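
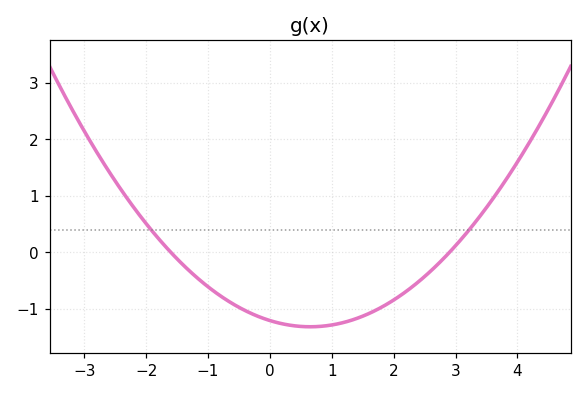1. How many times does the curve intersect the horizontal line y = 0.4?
2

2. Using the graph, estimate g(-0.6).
-0.91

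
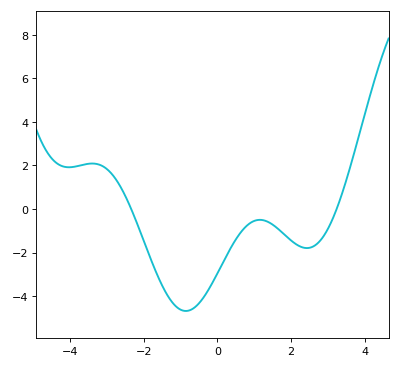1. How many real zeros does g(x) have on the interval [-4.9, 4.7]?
2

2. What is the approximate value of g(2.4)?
-1.8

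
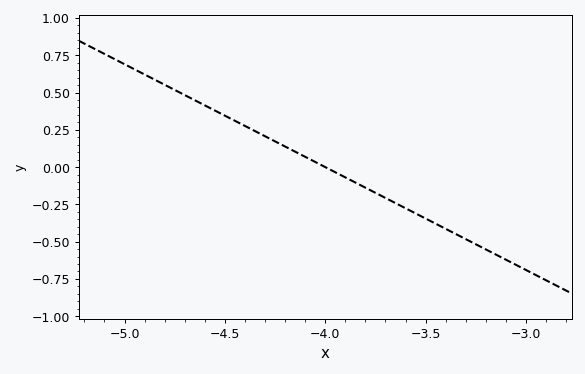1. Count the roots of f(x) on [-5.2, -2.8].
1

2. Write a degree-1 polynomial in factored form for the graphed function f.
y = -0.69(x + 4)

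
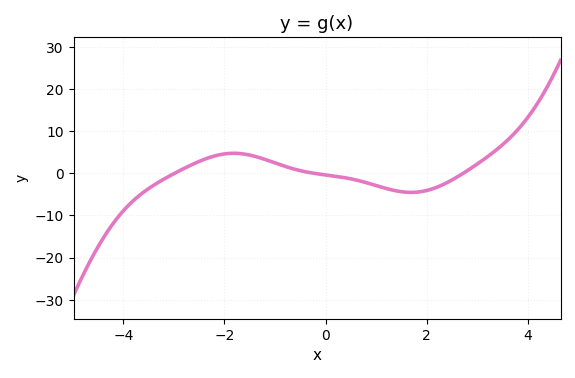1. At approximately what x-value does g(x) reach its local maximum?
-1.8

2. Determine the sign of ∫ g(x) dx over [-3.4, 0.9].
positive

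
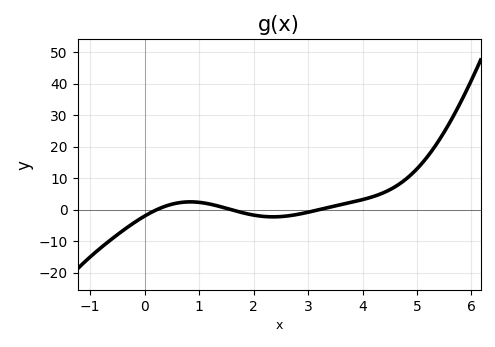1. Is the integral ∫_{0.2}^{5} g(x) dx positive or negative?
positive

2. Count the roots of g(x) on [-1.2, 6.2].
3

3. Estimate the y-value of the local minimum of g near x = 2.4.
-2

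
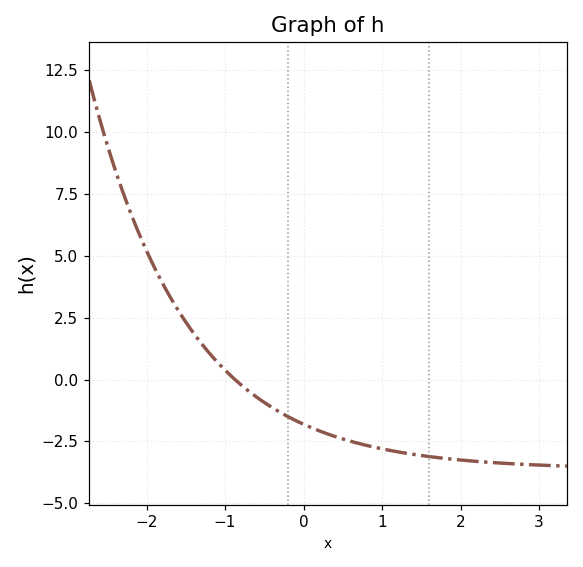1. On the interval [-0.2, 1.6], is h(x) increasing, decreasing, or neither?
decreasing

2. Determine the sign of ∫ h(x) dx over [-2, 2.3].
negative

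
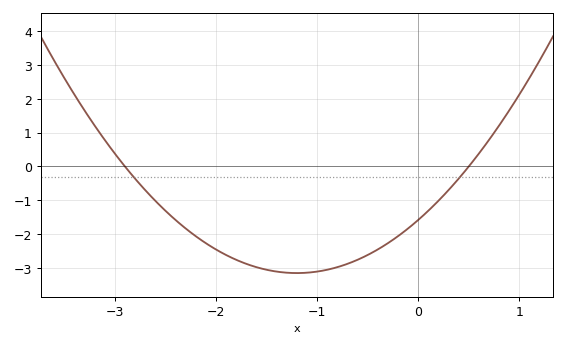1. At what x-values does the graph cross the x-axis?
-2.9, 0.5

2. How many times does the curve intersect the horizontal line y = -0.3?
2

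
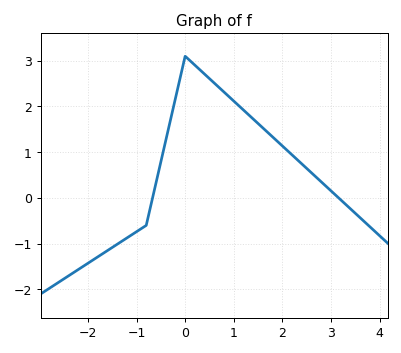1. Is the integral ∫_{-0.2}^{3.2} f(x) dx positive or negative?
positive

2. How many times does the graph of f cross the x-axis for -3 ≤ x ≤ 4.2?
2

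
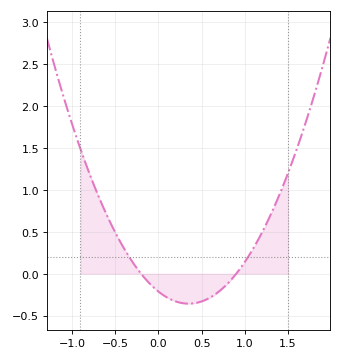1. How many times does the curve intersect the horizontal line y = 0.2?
2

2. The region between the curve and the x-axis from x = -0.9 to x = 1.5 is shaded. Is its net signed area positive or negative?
positive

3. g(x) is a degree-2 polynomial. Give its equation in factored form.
y = 1.18(x + 0.2)(x - 0.9)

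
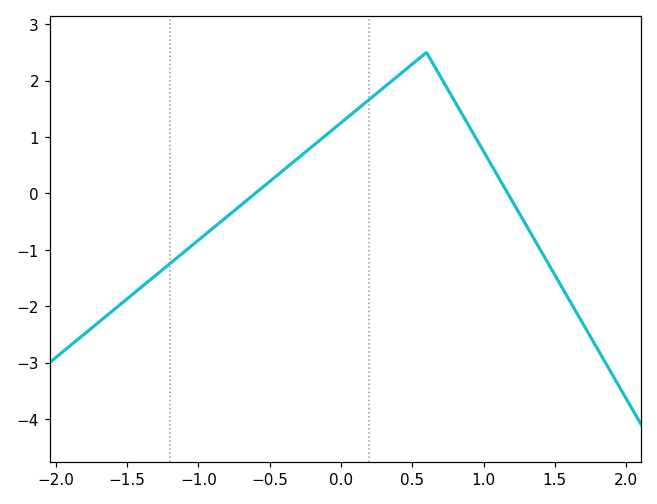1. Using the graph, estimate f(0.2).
1.67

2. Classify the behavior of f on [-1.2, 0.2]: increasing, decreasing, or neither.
increasing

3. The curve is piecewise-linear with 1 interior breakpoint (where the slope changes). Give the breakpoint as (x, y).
(0.6, 2.5)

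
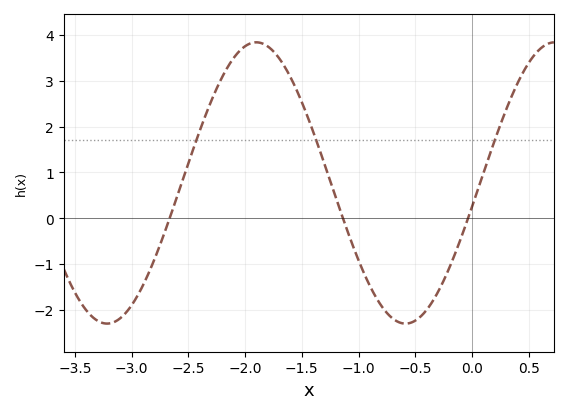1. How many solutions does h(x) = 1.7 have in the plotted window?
3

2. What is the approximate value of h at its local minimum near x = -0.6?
-2.3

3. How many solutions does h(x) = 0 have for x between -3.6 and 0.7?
3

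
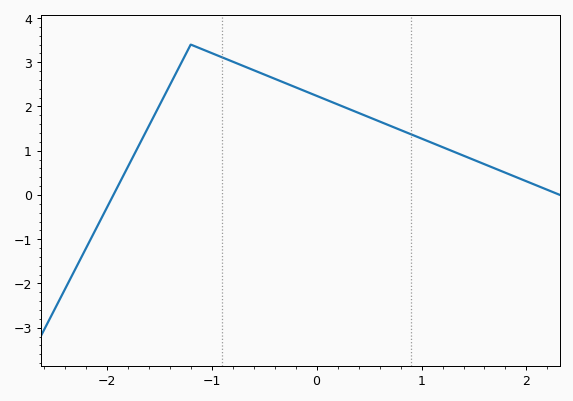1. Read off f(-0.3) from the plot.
2.5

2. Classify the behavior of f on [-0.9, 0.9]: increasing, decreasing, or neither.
decreasing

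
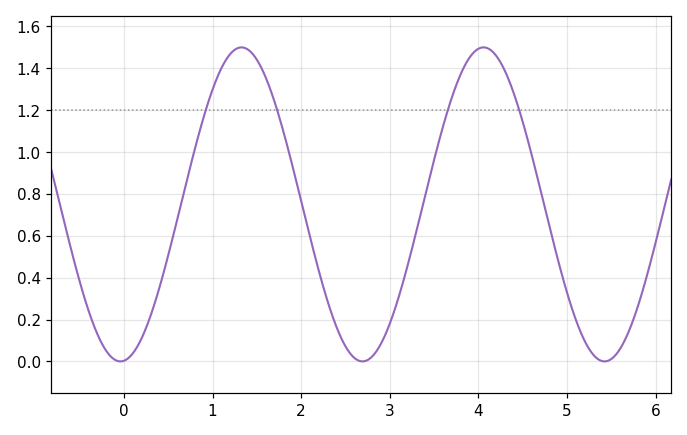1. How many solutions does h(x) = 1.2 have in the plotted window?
4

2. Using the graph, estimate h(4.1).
1.5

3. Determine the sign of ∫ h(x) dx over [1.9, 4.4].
positive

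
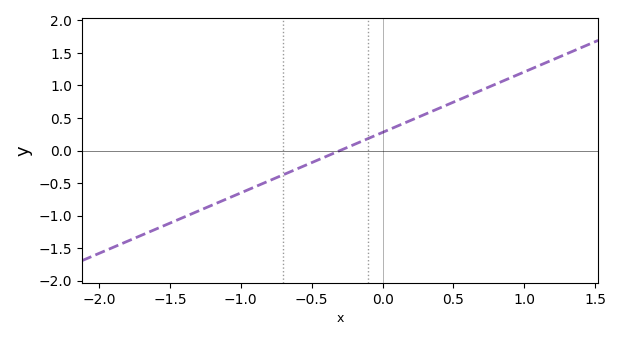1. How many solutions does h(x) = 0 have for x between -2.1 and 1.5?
1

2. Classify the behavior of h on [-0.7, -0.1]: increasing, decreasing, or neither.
increasing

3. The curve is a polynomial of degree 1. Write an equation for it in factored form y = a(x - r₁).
y = 0.93(x + 0.3)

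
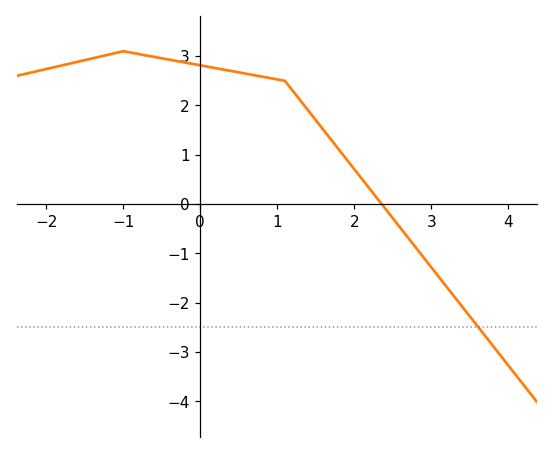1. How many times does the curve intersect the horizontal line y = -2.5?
1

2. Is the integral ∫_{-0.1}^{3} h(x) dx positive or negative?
positive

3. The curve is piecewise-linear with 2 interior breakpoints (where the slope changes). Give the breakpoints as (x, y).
(-1, 3.1); (1.1, 2.5)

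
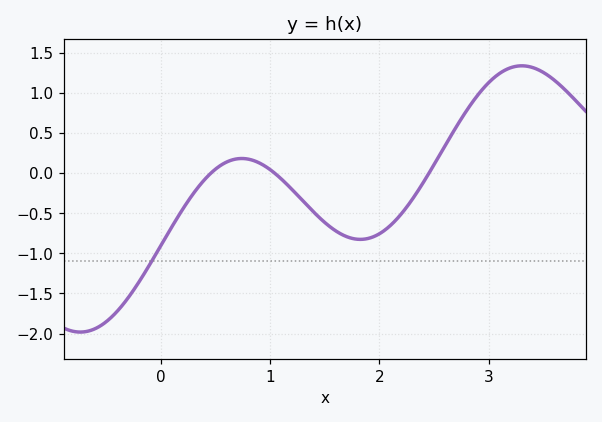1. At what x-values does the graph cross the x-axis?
0.5, 1, 2.5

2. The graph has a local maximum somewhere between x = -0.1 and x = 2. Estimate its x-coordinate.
0.7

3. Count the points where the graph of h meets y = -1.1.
1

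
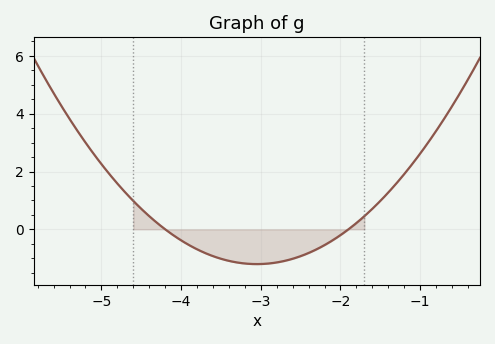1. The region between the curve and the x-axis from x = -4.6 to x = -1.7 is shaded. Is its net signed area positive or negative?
negative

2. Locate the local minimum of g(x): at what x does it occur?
-3.05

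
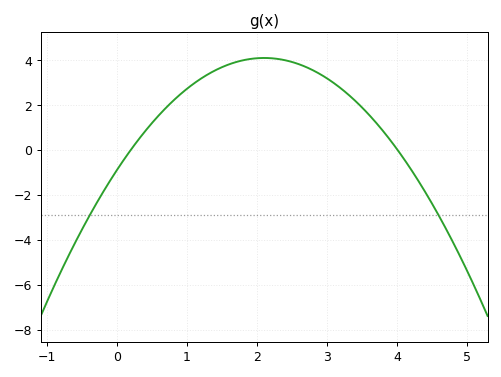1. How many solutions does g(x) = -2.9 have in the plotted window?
2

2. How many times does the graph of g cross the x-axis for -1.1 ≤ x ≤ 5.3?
2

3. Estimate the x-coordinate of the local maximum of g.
2.1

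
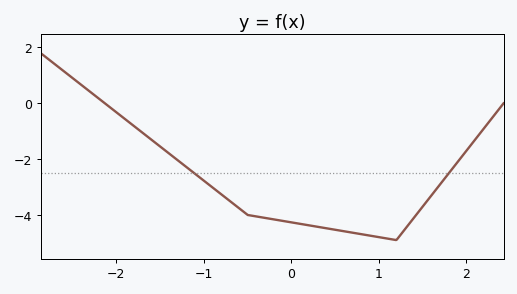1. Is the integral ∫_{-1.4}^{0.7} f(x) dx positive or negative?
negative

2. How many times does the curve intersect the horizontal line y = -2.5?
2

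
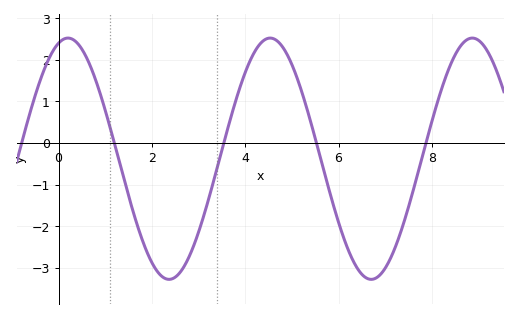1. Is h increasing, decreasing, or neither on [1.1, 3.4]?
neither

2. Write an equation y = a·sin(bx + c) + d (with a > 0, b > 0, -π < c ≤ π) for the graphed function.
y = 2.9sin(1.4x + 1.3) - 0.38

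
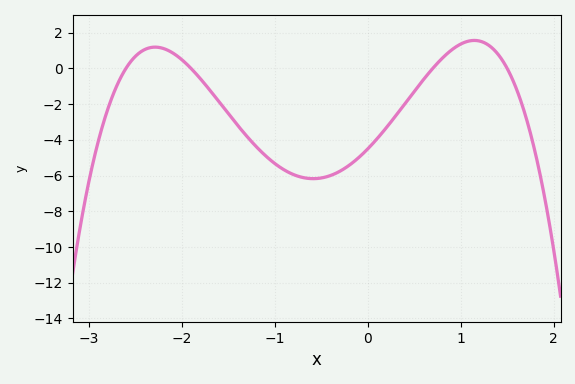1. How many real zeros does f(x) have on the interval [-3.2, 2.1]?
4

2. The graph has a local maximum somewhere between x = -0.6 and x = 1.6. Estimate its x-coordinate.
1.1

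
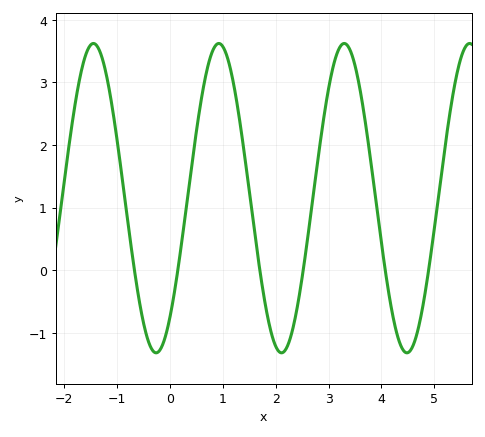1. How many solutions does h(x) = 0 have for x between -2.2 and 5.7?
6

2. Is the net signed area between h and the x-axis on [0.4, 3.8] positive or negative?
positive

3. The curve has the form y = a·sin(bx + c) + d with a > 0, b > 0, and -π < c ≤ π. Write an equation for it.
y = 2.47sin(2.65x - 0.88) + 1.15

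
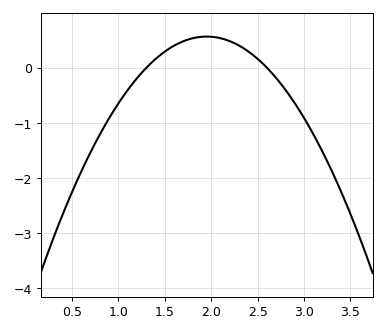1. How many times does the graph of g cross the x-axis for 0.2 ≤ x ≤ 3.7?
2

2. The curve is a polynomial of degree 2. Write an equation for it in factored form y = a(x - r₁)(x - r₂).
y = -1.34(x - 1.3)(x - 2.6)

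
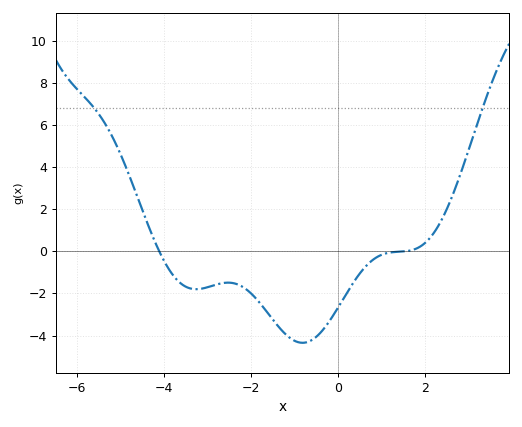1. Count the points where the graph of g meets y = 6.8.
2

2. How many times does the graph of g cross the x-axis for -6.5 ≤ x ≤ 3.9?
2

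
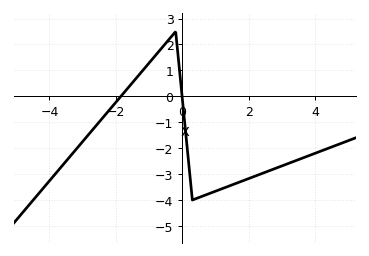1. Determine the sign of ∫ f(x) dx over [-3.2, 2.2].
negative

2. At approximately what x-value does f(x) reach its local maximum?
-0.203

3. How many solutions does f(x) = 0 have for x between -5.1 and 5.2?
2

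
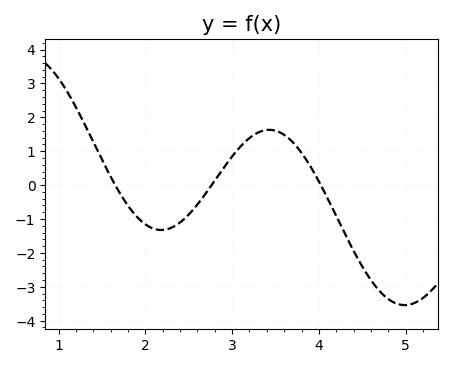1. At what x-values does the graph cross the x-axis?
1.7, 2.8, 4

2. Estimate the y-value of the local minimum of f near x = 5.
-3.5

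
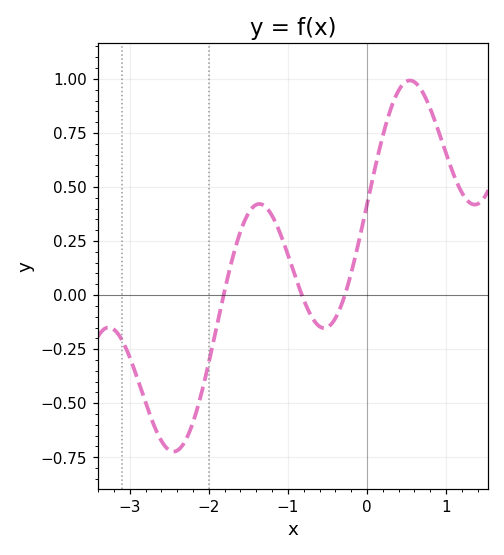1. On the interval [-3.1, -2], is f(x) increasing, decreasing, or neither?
neither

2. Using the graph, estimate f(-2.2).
-0.588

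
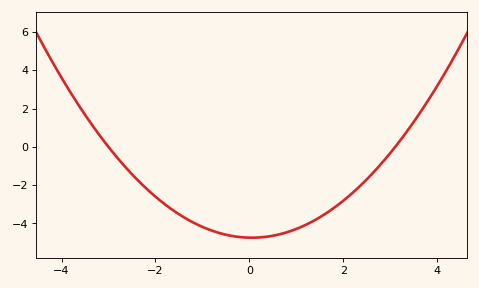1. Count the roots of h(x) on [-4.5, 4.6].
2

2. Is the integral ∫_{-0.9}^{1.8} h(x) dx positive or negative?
negative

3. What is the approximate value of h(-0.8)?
-4.4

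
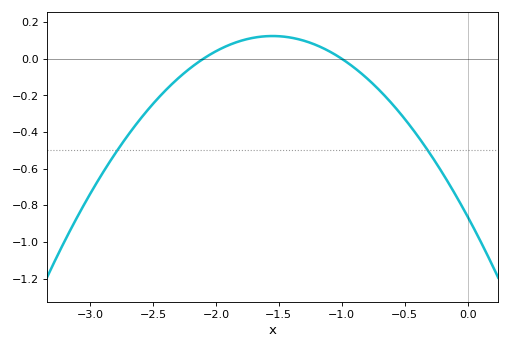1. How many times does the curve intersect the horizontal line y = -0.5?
2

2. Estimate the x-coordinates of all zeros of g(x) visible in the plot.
-2.1, -1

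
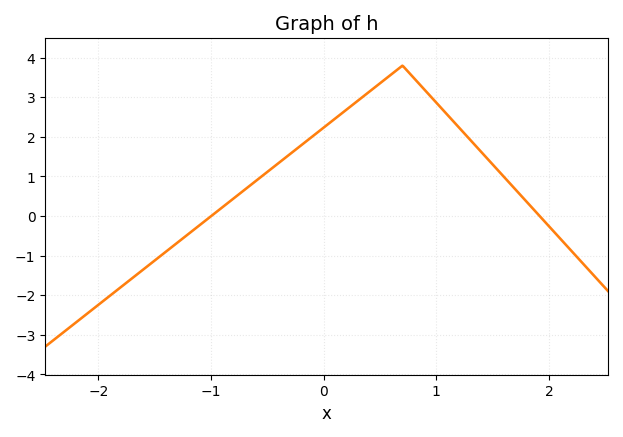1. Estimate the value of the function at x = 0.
2.2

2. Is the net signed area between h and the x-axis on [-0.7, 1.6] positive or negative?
positive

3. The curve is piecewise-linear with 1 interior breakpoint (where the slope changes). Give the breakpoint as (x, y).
(0.7, 3.8)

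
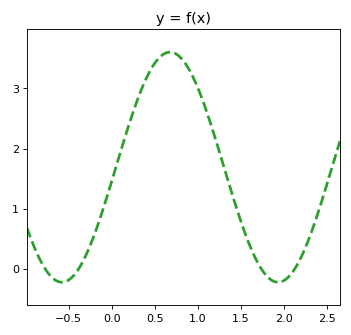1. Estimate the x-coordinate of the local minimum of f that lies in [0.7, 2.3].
1.93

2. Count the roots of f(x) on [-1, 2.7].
4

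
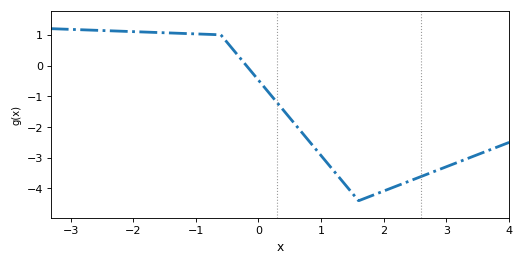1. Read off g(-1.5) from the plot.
1.1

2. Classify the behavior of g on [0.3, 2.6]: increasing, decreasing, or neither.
neither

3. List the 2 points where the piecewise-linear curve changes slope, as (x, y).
(-0.6, 1); (1.6, -4.4)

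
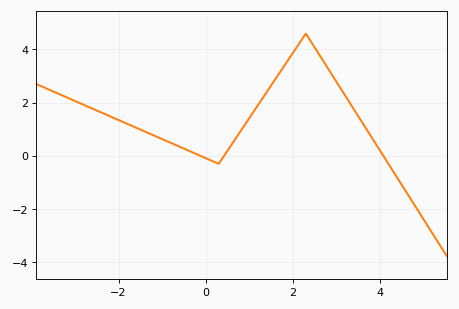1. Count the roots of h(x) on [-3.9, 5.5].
3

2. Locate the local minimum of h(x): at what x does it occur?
0.2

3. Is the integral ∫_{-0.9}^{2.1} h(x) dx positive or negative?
positive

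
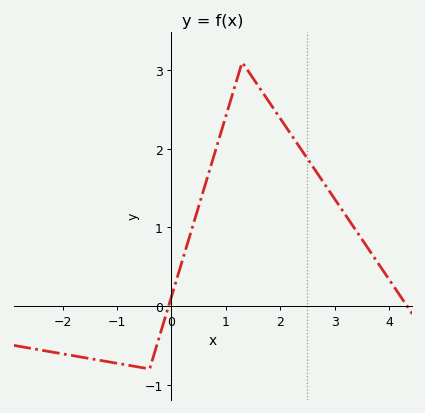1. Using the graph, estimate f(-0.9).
-0.7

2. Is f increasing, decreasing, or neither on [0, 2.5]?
neither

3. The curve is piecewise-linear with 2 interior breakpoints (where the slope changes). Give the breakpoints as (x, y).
(-0.4, -0.8); (1.3, 3.1)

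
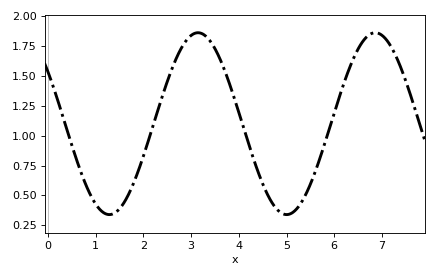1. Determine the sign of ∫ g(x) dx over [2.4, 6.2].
positive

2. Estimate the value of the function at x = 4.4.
0.701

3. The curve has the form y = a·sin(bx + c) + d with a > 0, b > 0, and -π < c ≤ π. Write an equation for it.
y = 0.76sin(1.69x + 2.54) + 1.1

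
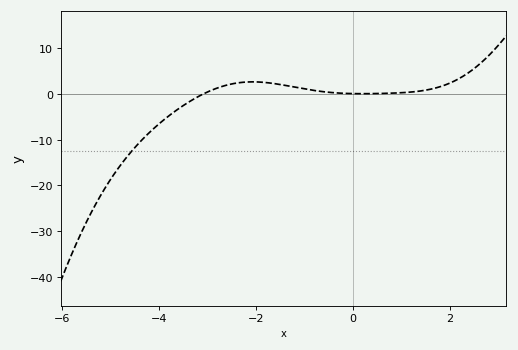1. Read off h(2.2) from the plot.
3.46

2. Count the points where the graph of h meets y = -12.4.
1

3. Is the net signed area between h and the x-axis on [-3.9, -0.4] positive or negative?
positive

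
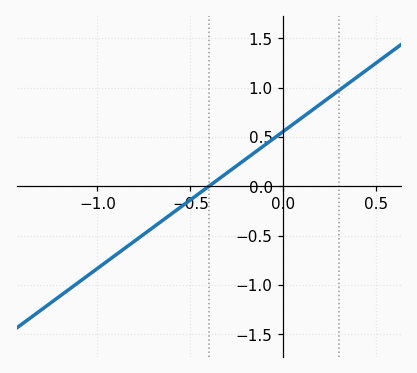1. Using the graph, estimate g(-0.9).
-0.7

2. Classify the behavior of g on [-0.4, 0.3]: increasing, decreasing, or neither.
increasing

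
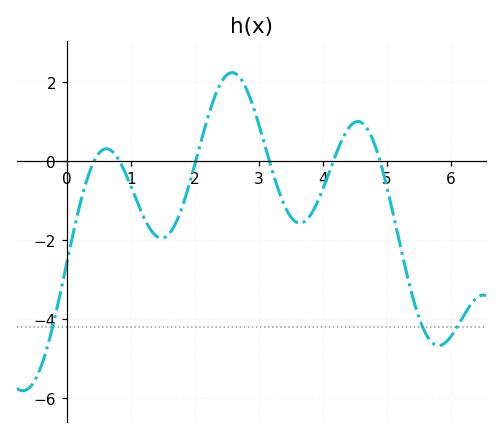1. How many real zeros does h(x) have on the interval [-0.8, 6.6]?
6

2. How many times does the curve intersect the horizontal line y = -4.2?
3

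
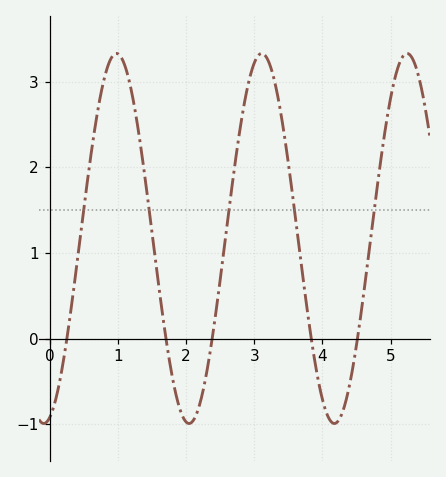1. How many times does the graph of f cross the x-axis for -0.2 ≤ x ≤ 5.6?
5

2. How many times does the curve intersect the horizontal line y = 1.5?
5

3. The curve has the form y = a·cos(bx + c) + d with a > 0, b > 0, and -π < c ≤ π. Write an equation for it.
y = 2.16cos(3x - 2.9) + 1.17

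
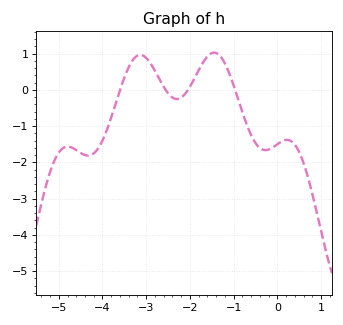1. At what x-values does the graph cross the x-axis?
-3.6, -2.6, -2, -1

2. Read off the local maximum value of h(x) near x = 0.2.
-1.4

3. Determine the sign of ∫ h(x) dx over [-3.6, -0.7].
positive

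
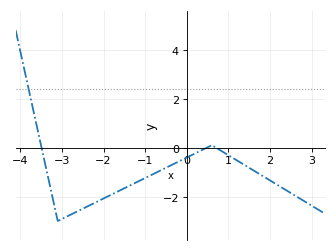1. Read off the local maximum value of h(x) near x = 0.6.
0.098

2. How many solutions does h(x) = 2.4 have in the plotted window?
1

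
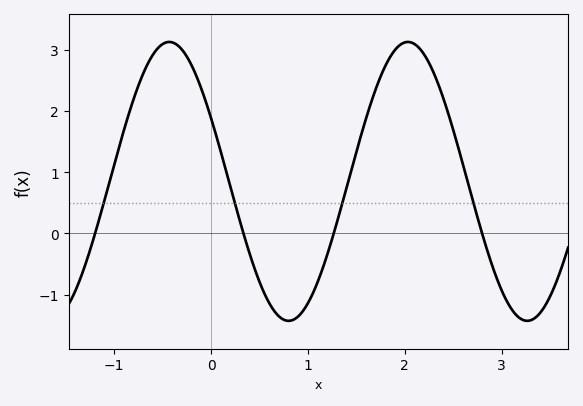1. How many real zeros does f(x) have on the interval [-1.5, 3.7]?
4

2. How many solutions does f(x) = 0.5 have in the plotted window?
4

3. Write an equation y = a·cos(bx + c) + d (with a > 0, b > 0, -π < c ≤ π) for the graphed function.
y = 2.28cos(2.5x + 1.1) + 0.85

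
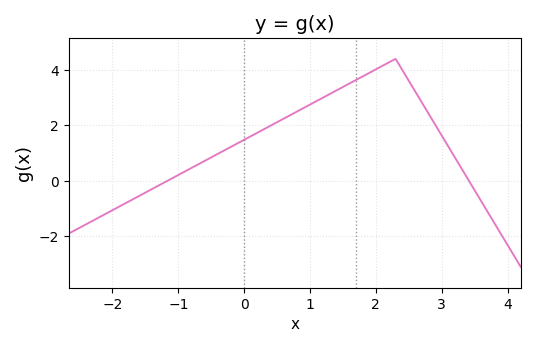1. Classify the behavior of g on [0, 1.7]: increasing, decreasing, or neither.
increasing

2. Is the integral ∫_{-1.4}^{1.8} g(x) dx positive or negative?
positive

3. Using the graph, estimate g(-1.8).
-0.8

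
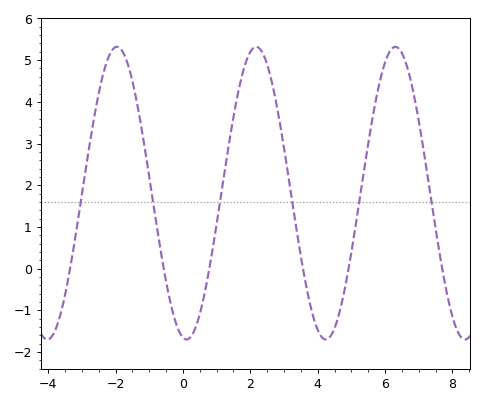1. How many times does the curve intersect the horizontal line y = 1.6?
6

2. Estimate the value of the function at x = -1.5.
4.5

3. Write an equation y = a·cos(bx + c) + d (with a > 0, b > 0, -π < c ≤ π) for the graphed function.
y = 3.51cos(1.5x + 3) + 1.81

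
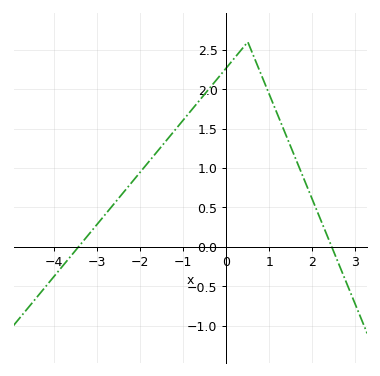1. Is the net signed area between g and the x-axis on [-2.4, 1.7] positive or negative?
positive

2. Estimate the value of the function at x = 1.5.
1.25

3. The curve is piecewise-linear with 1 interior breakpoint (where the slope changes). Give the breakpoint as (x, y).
(0.5, 2.6)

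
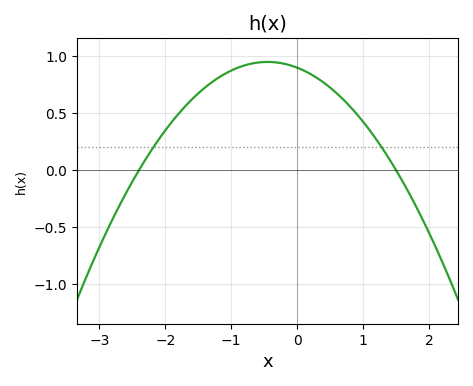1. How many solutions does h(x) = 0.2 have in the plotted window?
2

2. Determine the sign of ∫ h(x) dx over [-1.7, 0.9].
positive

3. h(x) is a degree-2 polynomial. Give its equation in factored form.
y = -0.25(x + 2.4)(x - 1.5)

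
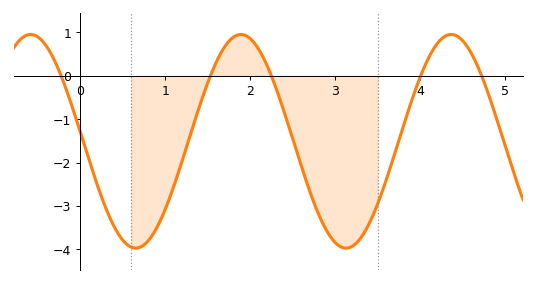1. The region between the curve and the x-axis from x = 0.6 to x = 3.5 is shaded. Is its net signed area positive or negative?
negative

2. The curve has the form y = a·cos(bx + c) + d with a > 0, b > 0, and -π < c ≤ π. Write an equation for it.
y = 2.46cos(2.5x + 1.5) - 1.51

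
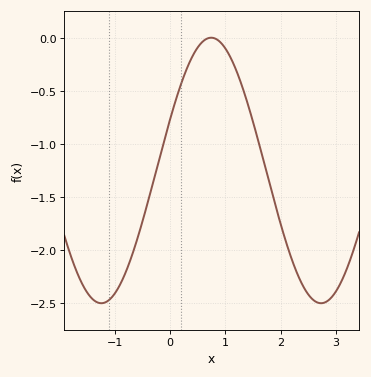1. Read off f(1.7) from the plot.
-1.18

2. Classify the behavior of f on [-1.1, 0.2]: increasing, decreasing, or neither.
increasing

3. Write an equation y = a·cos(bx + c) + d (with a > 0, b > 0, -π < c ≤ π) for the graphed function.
y = 1.25cos(1.58x - 1.17) - 1.25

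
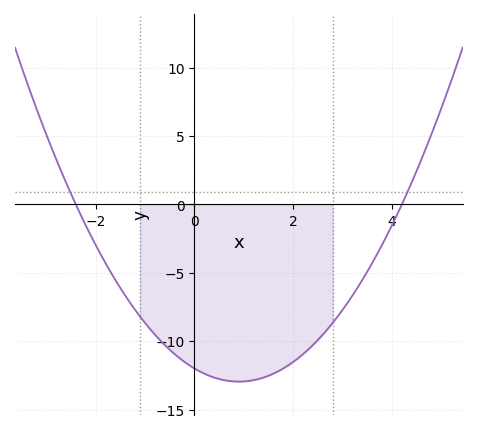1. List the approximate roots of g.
-2.4, 4.2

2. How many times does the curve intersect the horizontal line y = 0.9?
2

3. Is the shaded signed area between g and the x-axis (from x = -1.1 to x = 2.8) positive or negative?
negative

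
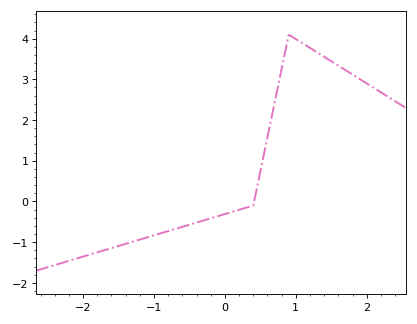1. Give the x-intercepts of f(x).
0.412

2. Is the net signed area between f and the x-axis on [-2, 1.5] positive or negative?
positive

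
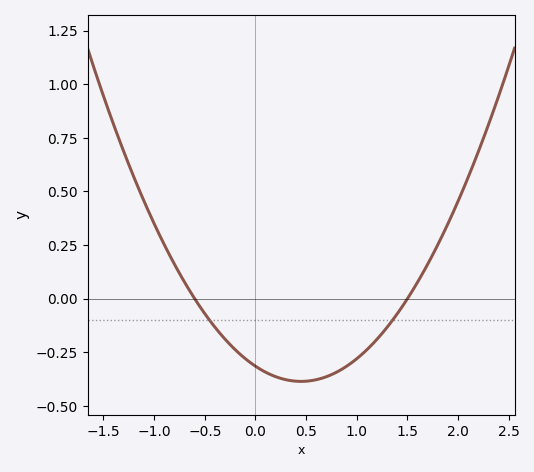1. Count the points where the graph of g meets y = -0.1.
2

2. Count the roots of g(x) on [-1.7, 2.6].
2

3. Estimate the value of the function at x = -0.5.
-0.07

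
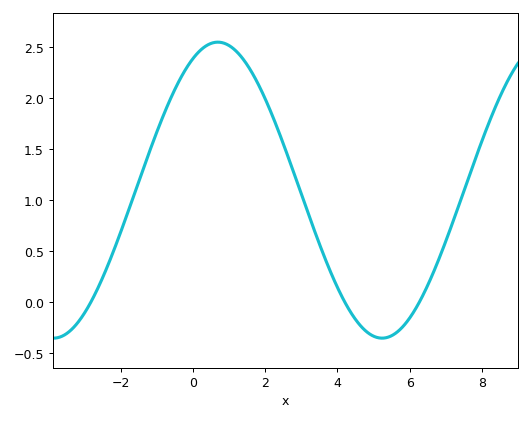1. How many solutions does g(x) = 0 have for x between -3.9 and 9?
3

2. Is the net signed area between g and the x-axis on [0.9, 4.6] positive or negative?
positive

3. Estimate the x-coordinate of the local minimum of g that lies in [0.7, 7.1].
5.24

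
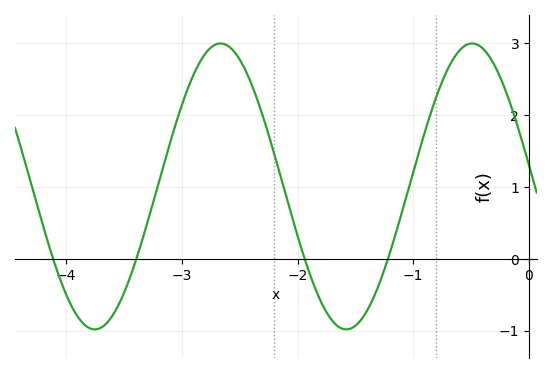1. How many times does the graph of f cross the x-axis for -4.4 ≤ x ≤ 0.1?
4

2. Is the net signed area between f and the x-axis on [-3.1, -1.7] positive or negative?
positive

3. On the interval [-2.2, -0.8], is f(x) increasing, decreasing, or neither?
neither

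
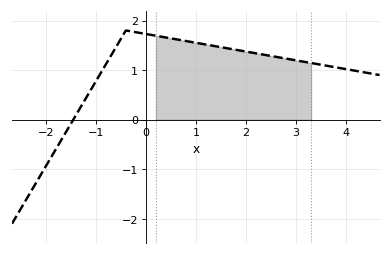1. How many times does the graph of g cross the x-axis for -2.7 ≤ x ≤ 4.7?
1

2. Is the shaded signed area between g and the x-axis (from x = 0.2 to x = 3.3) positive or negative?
positive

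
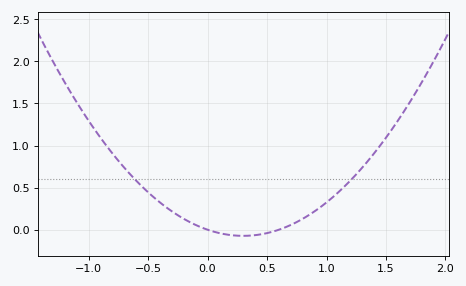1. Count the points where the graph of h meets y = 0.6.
2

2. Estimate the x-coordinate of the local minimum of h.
0.3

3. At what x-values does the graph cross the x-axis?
0, 0.6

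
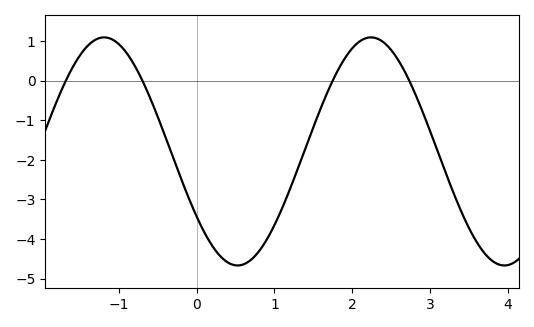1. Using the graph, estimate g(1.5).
-1.18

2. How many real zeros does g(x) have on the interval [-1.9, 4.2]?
4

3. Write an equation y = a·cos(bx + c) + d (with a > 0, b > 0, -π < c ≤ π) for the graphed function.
y = 2.88cos(1.83x + 2.18) - 1.79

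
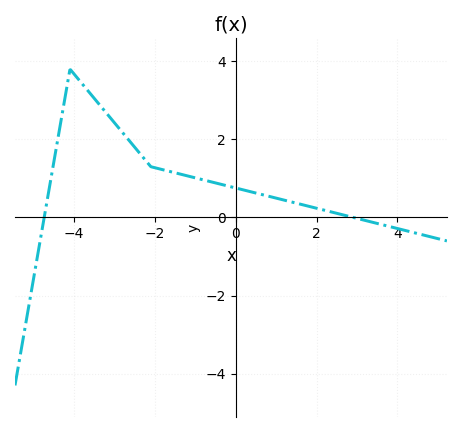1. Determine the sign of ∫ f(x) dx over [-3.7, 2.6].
positive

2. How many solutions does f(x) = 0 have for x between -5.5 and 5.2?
2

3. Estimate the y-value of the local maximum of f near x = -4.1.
3.8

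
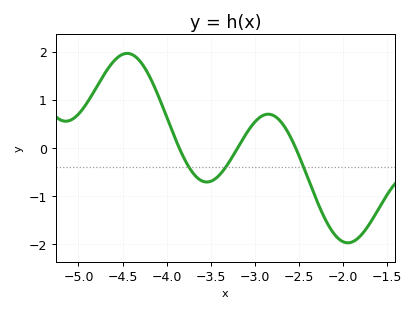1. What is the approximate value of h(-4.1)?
1.1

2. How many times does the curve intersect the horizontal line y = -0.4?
3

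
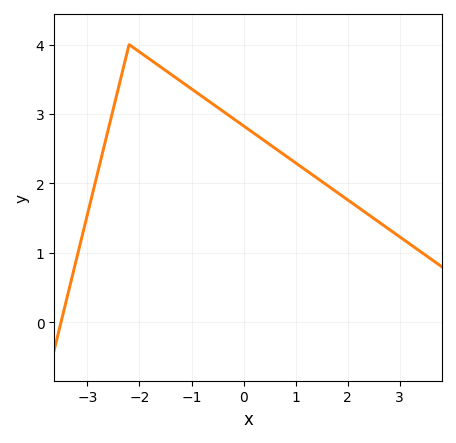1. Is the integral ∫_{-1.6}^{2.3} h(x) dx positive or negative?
positive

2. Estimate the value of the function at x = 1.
2.3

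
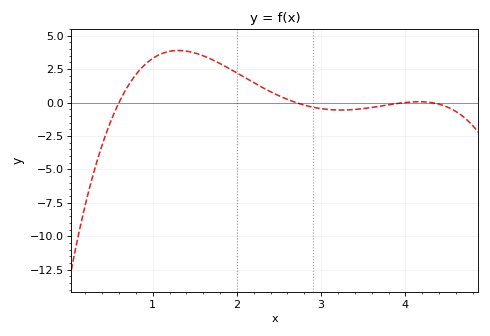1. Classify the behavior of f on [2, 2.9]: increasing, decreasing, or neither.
decreasing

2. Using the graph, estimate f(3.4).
-0.6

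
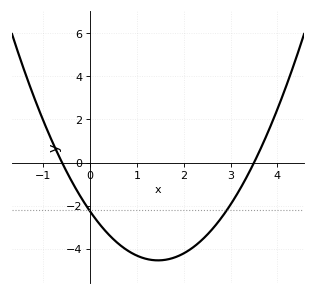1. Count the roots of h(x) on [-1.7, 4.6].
2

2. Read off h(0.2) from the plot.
-2.8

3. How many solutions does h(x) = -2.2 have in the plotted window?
2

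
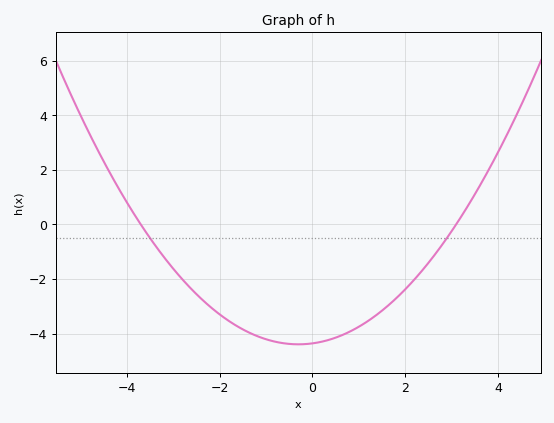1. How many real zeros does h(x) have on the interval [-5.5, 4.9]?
2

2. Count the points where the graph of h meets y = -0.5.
2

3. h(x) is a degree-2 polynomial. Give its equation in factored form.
y = 0.38(x + 3.7)(x - 3.1)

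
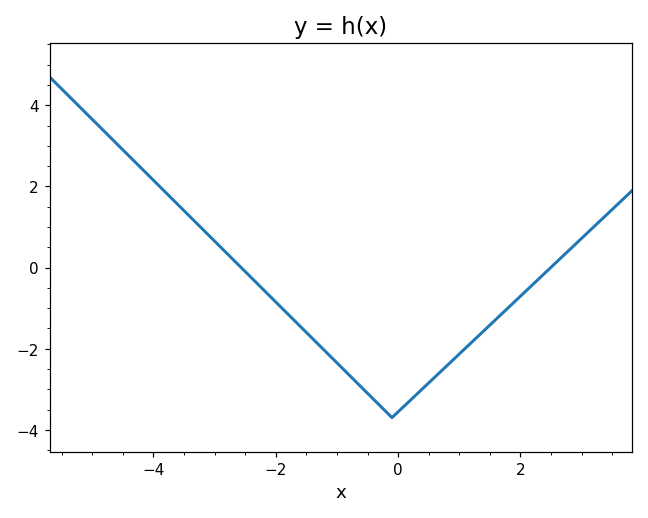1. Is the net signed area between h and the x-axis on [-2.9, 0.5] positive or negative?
negative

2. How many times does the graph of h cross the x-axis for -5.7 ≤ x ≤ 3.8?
2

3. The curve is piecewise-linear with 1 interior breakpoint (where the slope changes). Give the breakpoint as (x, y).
(-0.1, -3.7)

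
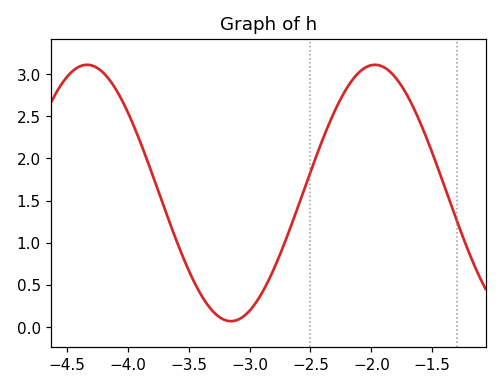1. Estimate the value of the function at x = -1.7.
2.75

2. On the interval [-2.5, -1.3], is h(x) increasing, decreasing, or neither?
neither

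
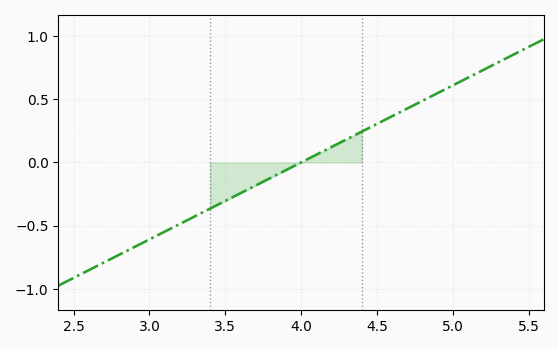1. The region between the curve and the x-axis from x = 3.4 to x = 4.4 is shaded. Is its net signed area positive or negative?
negative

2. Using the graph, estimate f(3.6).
-0.244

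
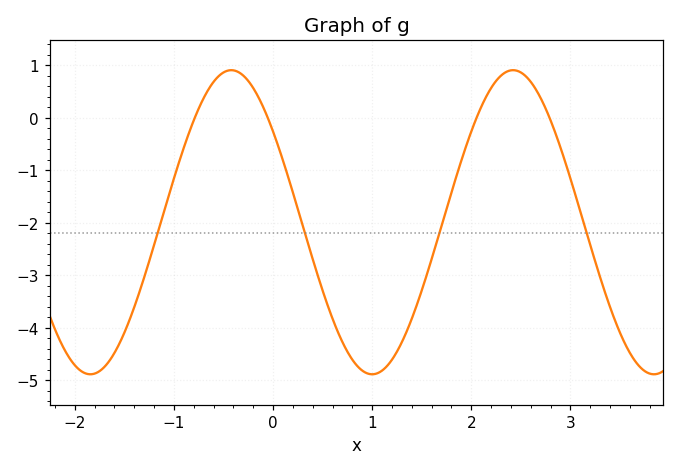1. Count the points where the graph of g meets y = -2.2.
4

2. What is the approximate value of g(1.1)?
-4.8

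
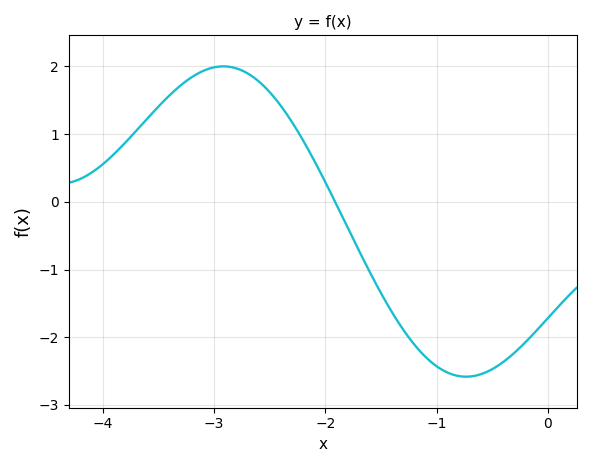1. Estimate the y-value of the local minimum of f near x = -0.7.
-2.58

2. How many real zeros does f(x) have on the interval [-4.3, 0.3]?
1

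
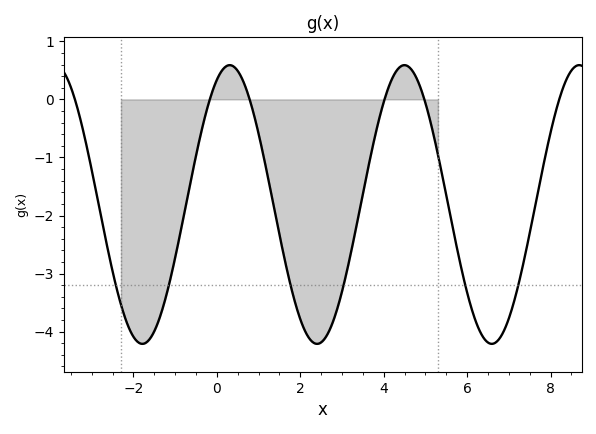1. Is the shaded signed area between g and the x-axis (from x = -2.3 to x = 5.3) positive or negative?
negative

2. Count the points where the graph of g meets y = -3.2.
6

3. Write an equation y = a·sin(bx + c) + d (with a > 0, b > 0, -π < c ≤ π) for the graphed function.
y = 2.4sin(1.5x + 1.11) - 1.81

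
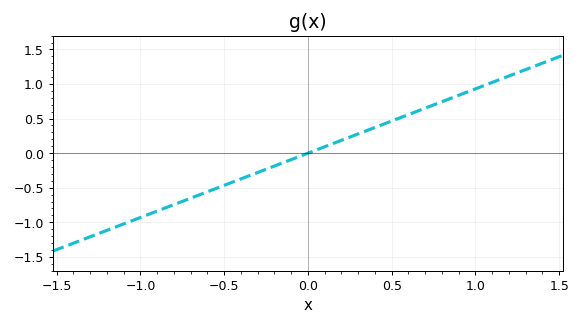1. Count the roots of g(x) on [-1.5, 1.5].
1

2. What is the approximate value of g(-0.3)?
-0.3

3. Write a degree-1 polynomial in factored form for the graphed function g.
y = 0.93(x - 0)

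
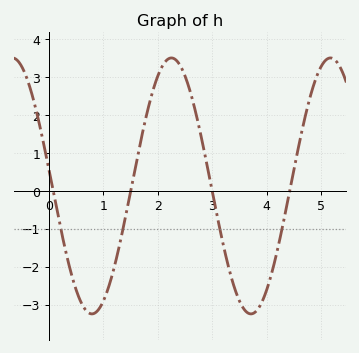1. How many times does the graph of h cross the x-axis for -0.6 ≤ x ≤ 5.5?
4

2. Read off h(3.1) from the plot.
-0.71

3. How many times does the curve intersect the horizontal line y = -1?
4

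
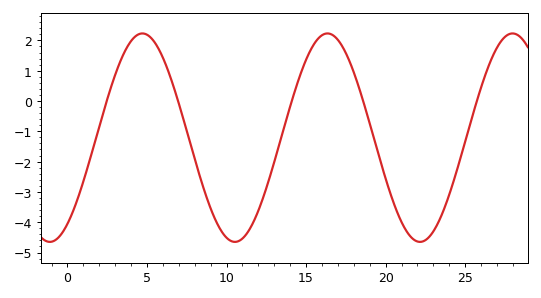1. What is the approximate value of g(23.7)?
-3.5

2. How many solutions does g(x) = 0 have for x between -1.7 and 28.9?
5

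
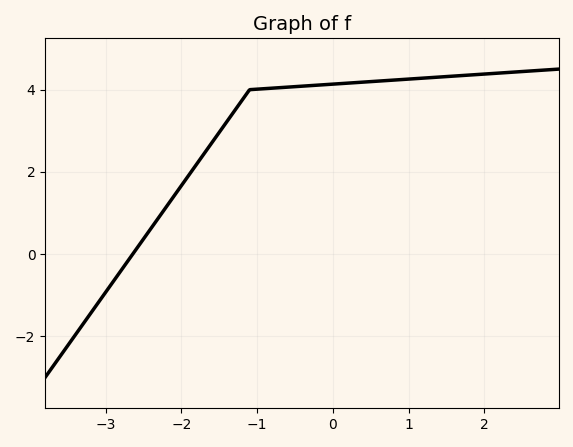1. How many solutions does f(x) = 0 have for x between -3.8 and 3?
1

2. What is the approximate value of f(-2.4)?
0.6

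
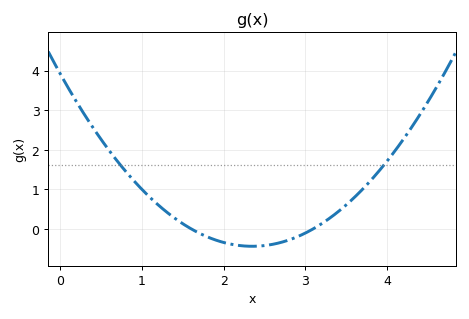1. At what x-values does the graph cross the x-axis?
1.6, 3.1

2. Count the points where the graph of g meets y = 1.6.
2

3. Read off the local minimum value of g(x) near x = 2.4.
-0.444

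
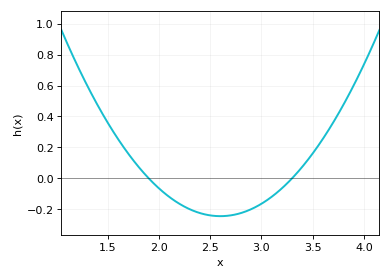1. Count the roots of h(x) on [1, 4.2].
2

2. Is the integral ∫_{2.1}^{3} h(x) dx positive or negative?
negative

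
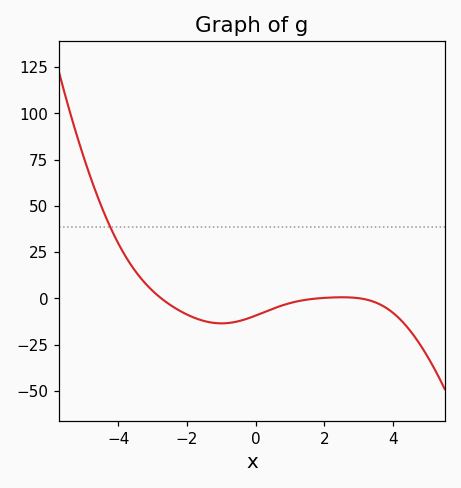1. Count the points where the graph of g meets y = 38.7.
1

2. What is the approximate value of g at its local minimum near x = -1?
-13.5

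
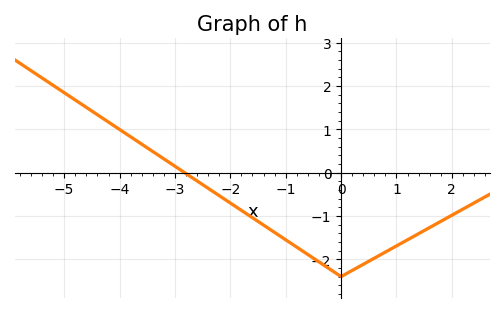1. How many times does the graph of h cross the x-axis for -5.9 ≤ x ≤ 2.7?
1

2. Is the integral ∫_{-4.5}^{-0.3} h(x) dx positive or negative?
negative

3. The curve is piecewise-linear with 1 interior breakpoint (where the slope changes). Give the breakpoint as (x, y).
(0, -2.4)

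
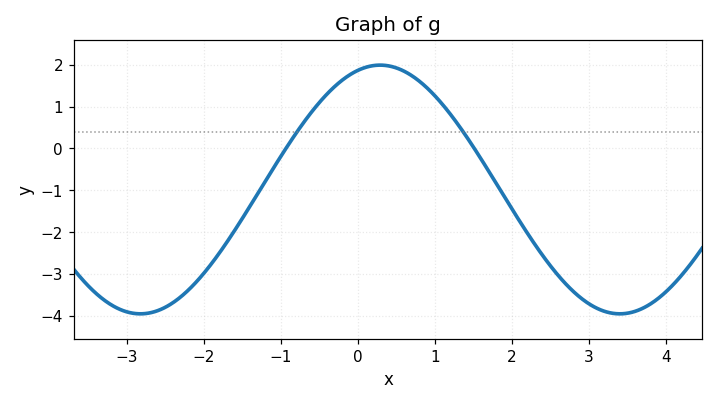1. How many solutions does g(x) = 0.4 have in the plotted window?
2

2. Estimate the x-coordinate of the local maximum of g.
0.288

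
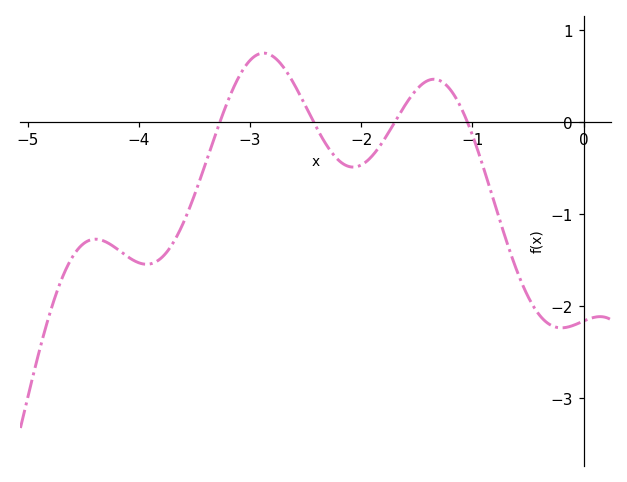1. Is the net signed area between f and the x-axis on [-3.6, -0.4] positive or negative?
negative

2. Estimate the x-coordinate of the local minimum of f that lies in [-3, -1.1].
-2.07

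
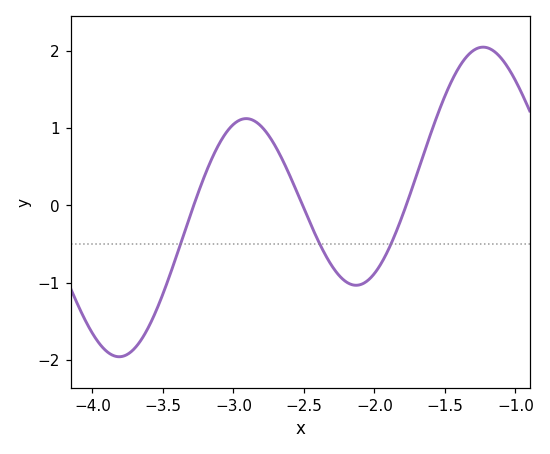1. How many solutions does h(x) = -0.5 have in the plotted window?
3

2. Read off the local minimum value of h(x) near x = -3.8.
-1.96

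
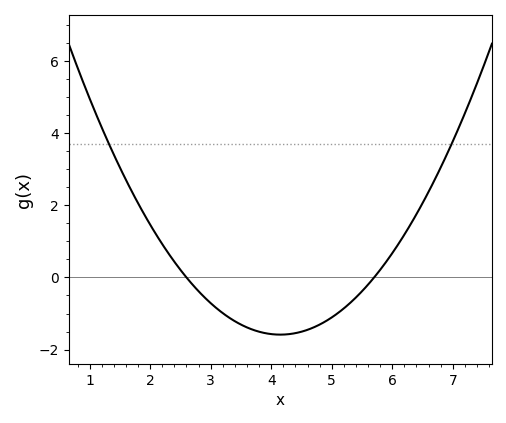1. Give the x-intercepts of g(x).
2.6, 5.7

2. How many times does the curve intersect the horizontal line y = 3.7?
2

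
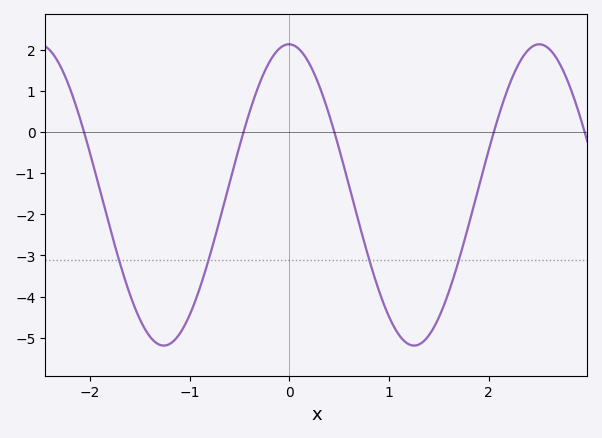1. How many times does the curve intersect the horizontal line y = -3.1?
4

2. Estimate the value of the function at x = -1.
-4.44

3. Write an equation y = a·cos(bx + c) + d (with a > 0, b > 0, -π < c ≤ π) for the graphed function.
y = 3.66cos(2.5x + 0.01) - 1.53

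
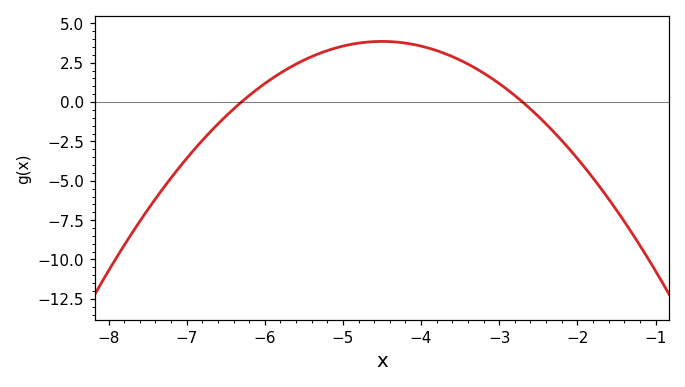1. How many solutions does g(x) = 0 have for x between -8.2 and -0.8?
2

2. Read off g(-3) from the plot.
1.2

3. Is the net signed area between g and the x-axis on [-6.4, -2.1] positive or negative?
positive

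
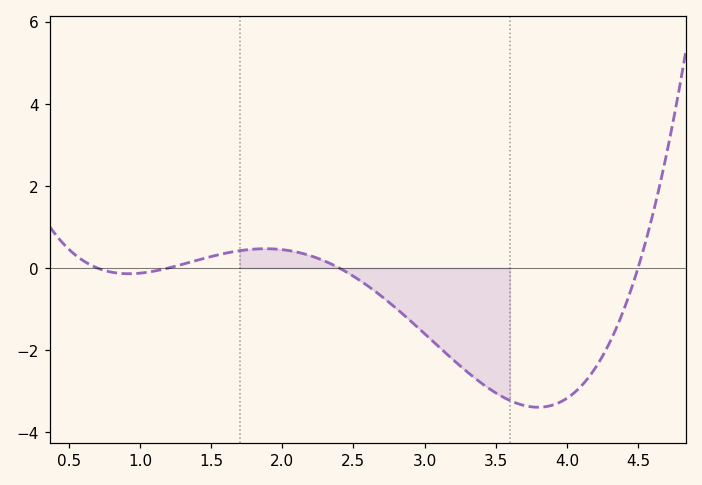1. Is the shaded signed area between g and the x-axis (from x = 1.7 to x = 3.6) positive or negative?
negative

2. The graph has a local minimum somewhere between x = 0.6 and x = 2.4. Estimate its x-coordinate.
0.9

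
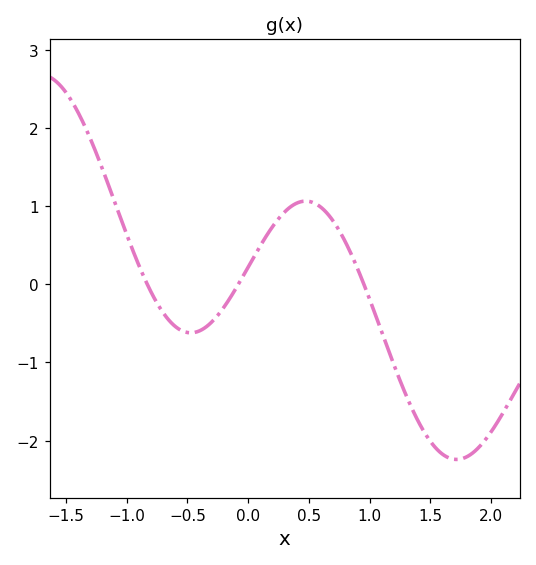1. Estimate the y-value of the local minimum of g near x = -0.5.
-0.6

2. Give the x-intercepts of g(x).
-0.8, -0.1, 1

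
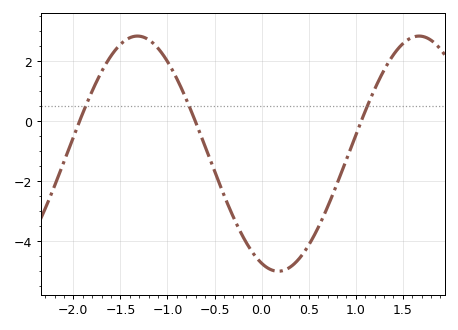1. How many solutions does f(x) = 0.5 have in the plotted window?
3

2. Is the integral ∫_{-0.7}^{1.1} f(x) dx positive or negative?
negative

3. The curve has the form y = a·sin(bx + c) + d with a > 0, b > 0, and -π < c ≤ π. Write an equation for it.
y = 3.92sin(2.1x - 1.9) - 1.09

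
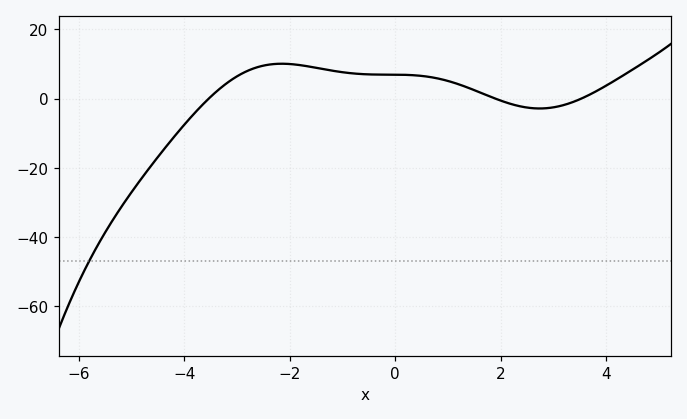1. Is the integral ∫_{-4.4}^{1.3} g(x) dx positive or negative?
positive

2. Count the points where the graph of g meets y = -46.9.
1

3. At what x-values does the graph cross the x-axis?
-3.54, 1.9, 3.53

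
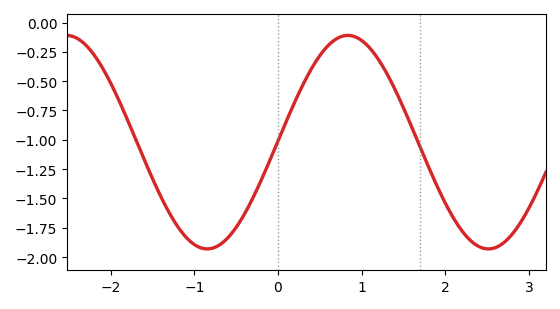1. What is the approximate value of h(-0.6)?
-1.85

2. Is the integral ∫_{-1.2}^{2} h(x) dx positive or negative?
negative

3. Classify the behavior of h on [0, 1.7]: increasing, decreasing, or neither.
neither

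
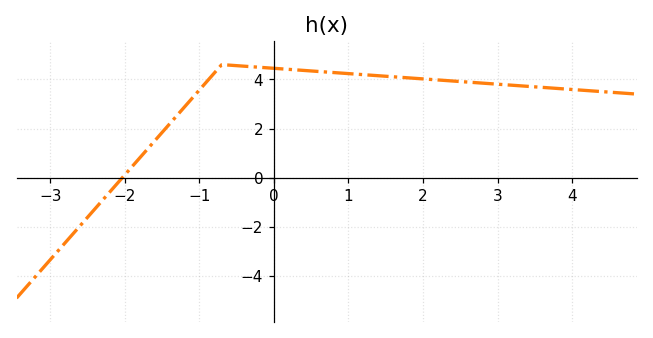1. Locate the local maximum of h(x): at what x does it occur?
-0.698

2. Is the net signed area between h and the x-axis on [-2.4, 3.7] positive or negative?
positive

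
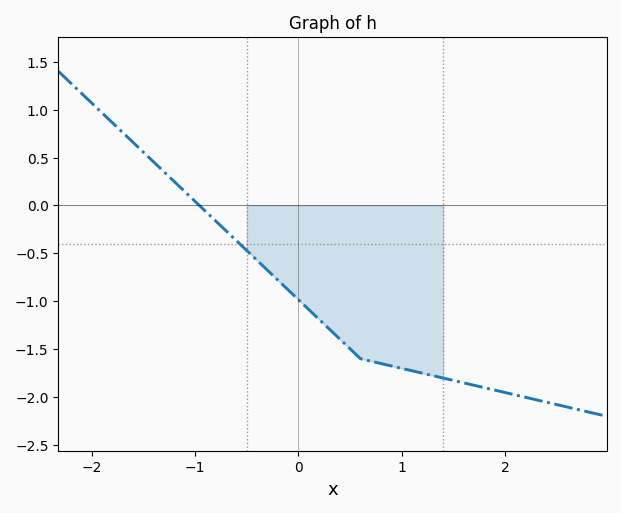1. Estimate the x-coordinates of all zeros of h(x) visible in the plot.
-0.958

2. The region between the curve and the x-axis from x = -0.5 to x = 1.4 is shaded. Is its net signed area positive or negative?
negative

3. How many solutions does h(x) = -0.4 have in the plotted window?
1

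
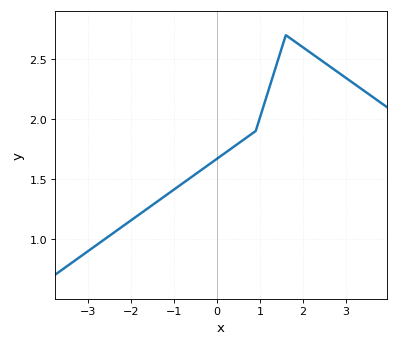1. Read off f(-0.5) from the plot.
1.55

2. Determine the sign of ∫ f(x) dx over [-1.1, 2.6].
positive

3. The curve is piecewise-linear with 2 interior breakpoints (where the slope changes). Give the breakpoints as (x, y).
(0.9, 1.9); (1.6, 2.7)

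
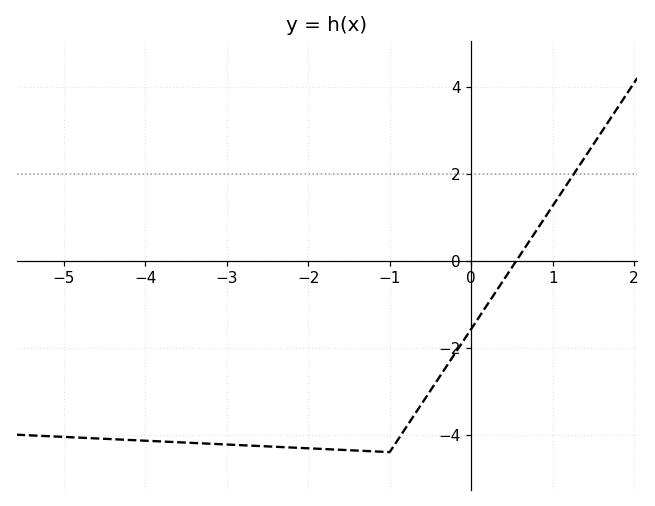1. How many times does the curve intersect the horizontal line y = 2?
1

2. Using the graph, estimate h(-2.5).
-4.27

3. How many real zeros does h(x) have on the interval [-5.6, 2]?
1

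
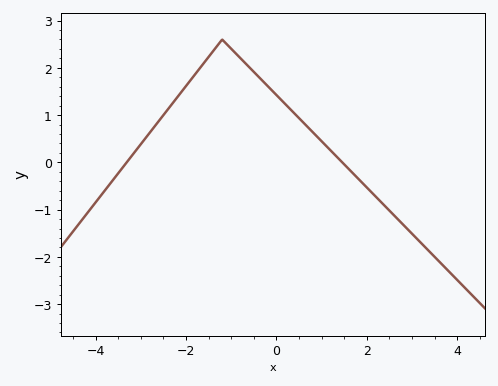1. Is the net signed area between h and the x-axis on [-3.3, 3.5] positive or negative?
positive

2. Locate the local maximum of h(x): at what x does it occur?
-1.2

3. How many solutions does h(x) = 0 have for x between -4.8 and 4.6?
2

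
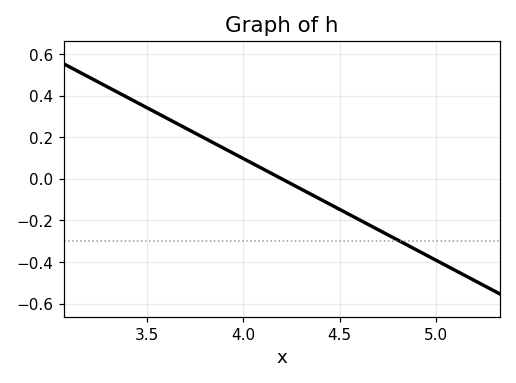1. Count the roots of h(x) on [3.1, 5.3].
1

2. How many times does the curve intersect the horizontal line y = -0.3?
1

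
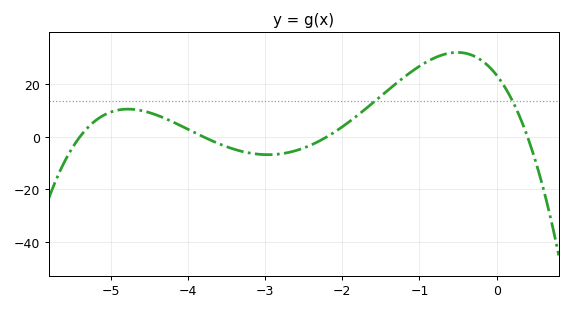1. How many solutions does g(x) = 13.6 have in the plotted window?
2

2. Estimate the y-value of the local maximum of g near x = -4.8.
10.6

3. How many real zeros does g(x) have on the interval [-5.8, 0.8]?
4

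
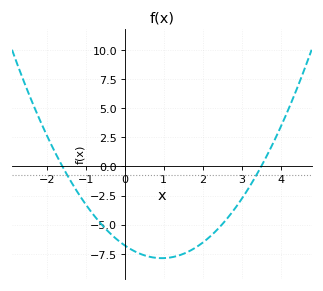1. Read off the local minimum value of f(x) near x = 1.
-8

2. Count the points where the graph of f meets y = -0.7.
2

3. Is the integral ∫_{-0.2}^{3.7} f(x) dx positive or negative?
negative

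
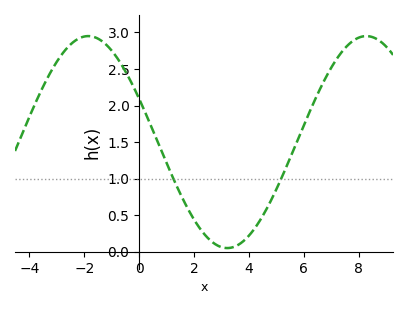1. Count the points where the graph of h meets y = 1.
2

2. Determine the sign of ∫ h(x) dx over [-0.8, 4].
positive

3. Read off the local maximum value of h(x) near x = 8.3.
2.95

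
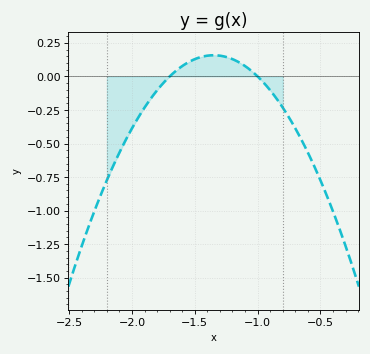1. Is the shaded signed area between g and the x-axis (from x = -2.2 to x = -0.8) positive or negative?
negative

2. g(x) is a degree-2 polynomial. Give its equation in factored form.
y = -1.29(x + 1.7)(x + 1)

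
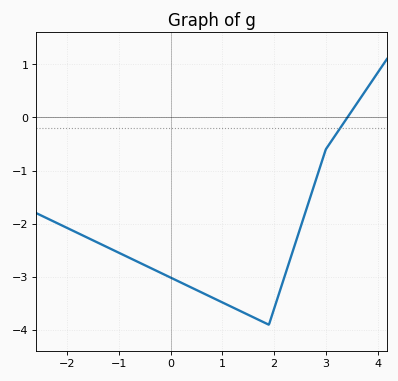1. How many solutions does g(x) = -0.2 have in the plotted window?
1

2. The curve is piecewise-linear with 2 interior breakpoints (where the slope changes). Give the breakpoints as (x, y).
(1.9, -3.9); (3, -0.6)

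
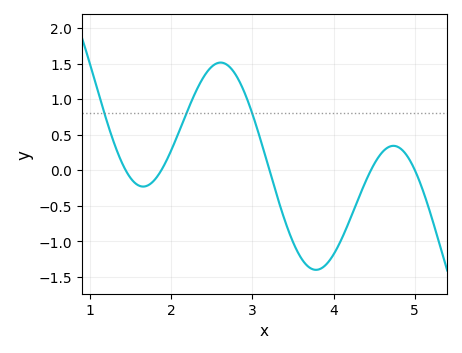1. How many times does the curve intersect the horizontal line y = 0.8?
3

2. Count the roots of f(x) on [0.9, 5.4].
5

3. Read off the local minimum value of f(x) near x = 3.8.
-1.4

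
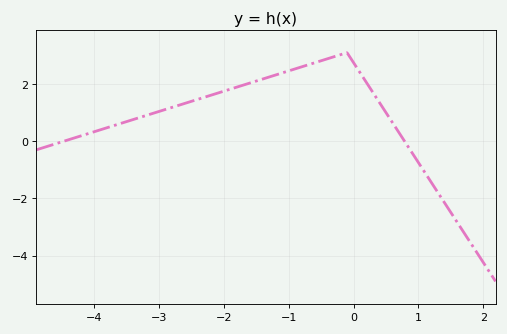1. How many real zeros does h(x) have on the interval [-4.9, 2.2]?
2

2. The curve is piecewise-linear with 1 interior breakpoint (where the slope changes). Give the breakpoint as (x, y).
(-0.1, 3.1)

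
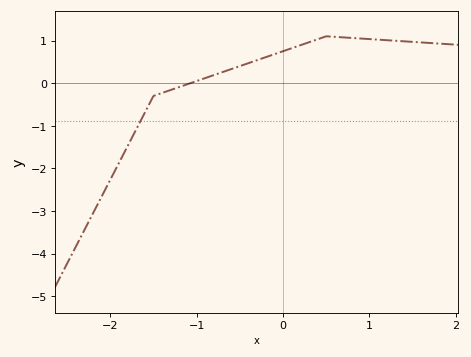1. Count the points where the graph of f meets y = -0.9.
1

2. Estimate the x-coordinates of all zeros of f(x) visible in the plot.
-1.07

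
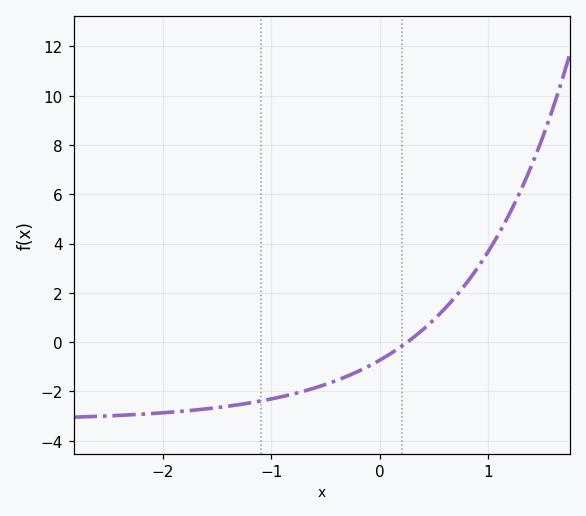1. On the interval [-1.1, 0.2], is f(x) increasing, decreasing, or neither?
increasing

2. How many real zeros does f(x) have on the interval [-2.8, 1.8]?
1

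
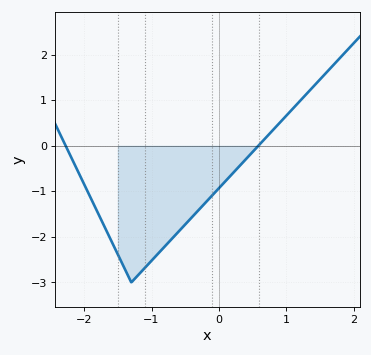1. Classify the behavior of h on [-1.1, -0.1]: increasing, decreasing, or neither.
increasing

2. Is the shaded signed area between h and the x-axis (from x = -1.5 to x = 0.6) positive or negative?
negative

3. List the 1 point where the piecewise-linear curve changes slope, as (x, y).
(-1.3, -3)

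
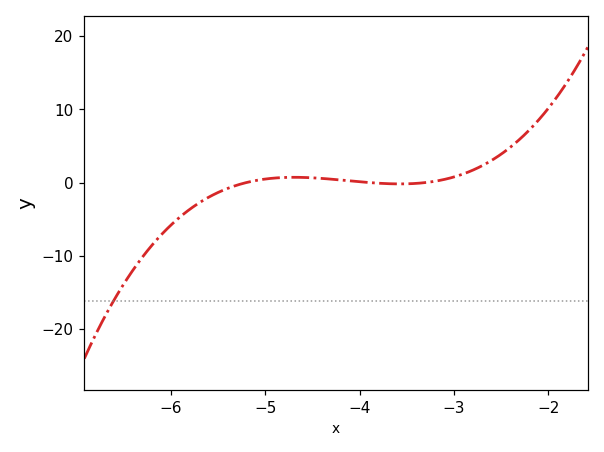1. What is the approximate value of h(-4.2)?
0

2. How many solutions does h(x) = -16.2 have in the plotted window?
1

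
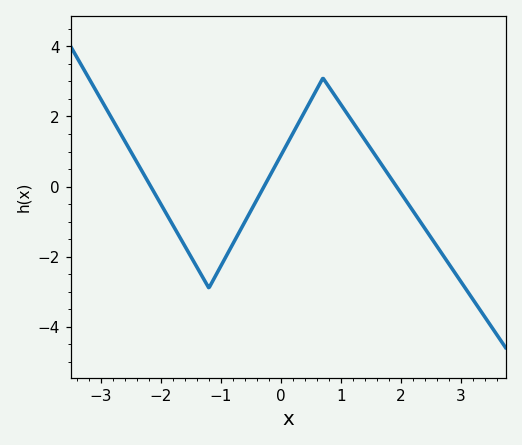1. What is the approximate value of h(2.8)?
-2.21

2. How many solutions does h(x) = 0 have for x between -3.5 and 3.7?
3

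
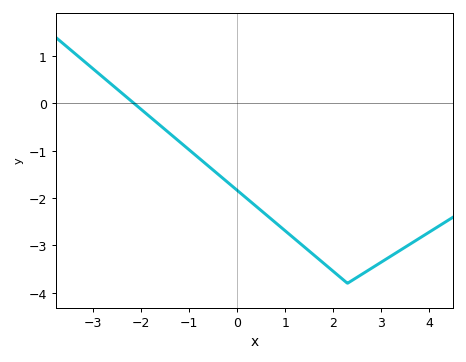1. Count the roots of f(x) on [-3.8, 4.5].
1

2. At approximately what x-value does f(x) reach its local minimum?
2.4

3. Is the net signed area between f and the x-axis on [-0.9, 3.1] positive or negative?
negative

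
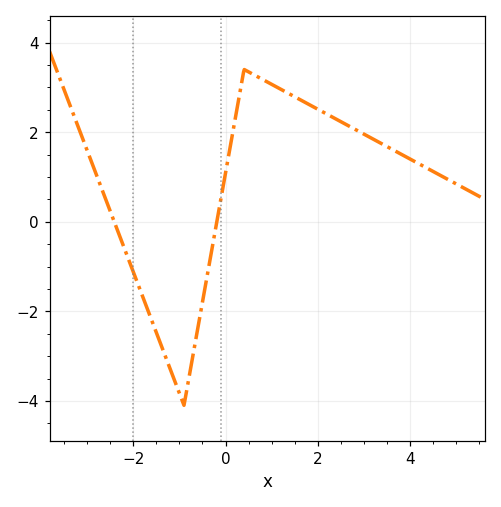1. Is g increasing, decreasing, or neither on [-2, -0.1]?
neither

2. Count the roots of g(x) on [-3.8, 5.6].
2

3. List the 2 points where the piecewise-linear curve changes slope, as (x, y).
(-0.9, -4.1); (0.4, 3.4)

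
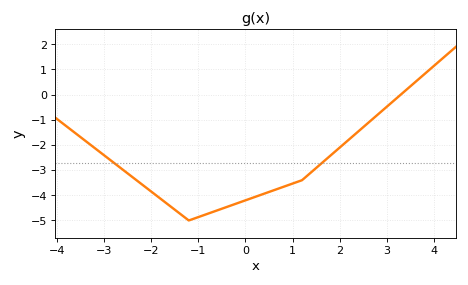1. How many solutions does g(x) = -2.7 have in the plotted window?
2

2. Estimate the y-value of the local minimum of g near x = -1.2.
-5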